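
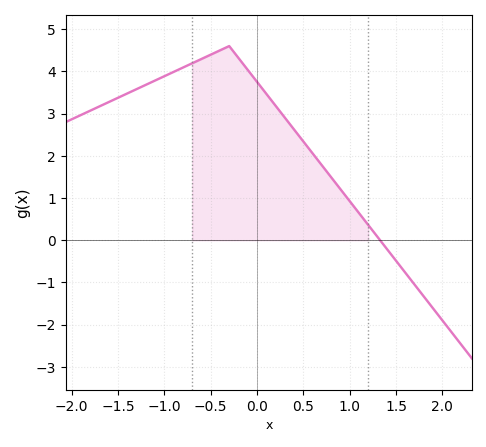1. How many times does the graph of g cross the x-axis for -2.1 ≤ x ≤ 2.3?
1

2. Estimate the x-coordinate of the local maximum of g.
-0.3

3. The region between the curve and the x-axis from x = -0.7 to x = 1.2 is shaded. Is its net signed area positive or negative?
positive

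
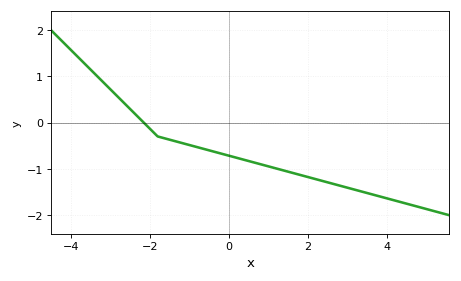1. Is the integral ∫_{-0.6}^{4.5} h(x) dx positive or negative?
negative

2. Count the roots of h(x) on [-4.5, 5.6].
1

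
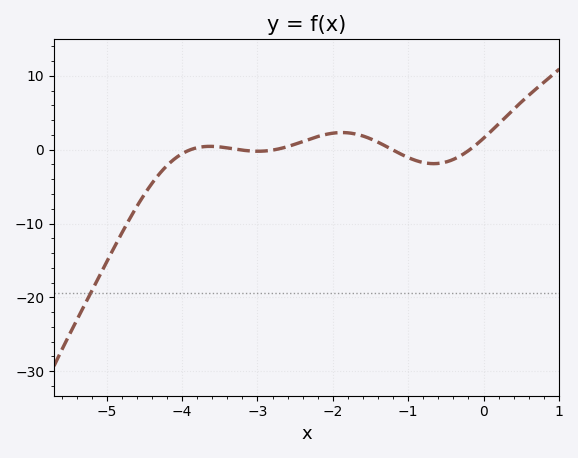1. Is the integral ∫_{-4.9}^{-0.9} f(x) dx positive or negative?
negative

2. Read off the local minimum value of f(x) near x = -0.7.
-1.9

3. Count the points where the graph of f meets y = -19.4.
1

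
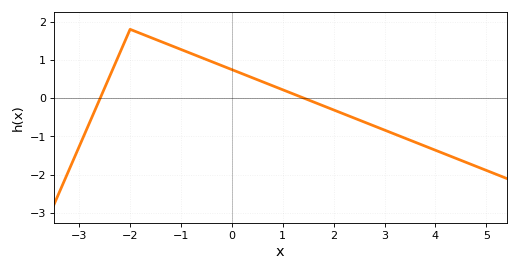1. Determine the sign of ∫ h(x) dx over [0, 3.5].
negative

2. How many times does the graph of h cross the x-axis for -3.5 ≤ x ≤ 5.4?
2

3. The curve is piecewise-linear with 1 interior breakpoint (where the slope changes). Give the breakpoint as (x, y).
(-2, 1.8)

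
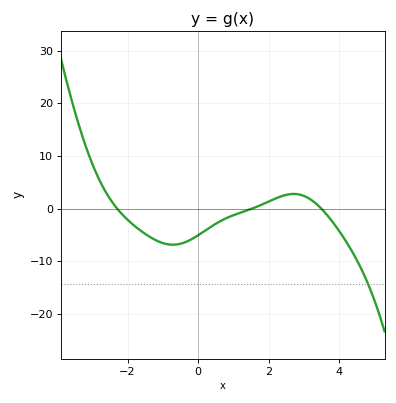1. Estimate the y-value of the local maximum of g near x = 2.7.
2.79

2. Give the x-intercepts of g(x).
-2.3, 1.53, 3.5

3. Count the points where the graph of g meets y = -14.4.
1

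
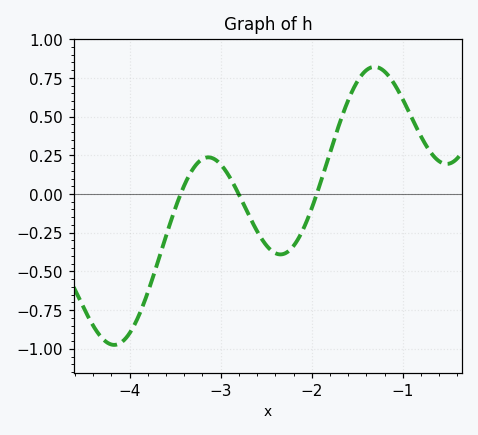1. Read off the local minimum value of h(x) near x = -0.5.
0.194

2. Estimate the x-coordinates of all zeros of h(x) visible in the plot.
-3.44, -2.8, -1.94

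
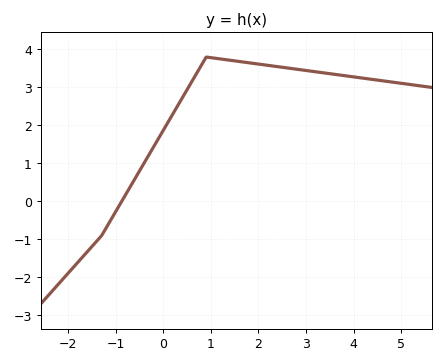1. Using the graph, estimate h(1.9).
3.63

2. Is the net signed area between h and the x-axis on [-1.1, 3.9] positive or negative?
positive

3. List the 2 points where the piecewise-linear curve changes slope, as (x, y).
(-1.3, -0.9); (0.9, 3.8)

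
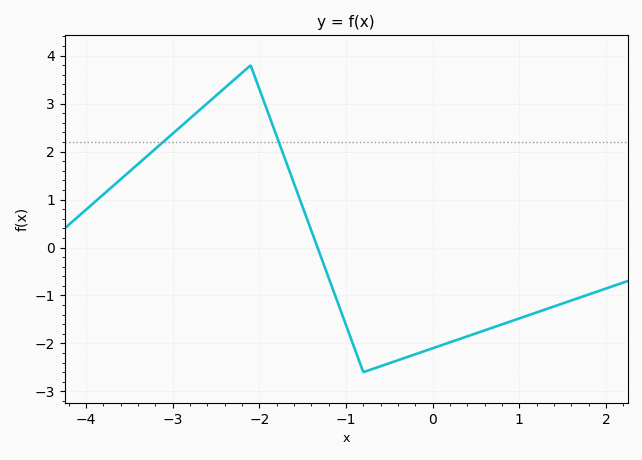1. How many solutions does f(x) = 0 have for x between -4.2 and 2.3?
1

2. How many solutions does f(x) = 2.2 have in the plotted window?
2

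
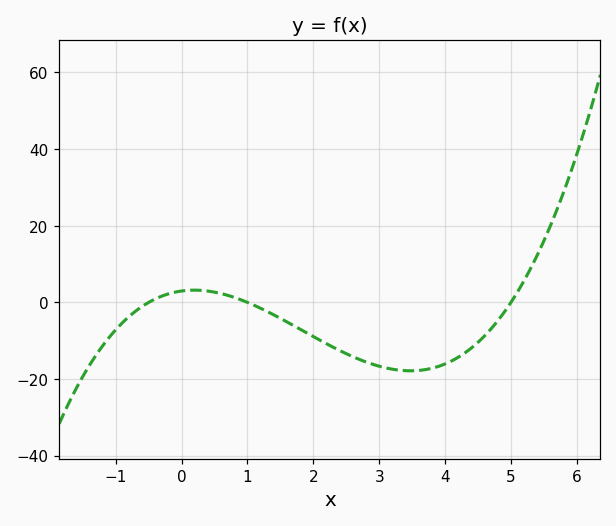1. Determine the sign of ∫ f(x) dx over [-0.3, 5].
negative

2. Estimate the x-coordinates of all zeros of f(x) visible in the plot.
-0.5, 1, 5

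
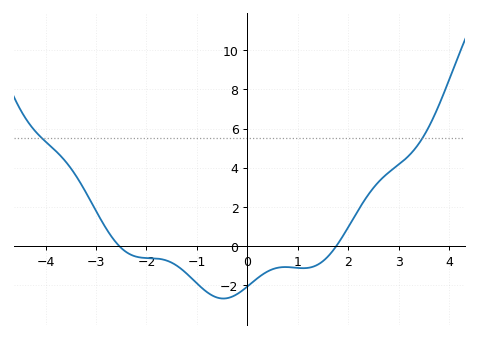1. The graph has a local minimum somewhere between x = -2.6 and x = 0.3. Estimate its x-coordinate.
-0.474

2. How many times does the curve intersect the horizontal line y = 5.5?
2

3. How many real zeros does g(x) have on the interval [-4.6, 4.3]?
2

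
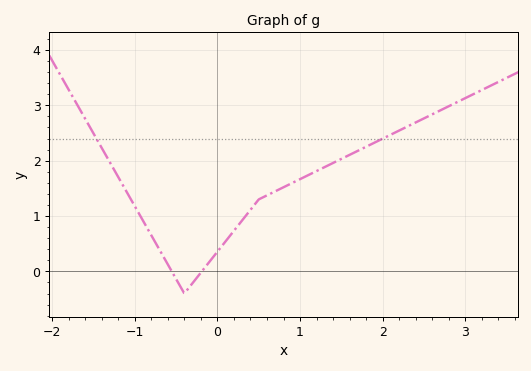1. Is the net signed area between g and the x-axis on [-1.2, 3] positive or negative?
positive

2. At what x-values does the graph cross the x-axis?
-0.552, -0.188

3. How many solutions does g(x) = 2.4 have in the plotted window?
2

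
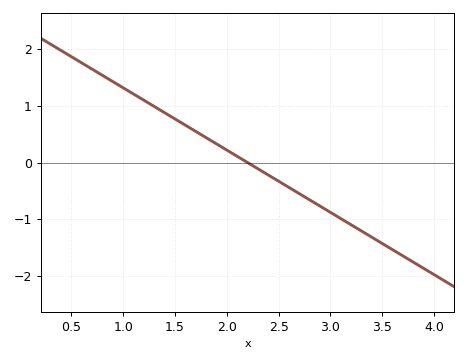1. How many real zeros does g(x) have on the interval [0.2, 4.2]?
1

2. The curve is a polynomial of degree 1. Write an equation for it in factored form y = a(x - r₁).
y = -1.1(x - 2.2)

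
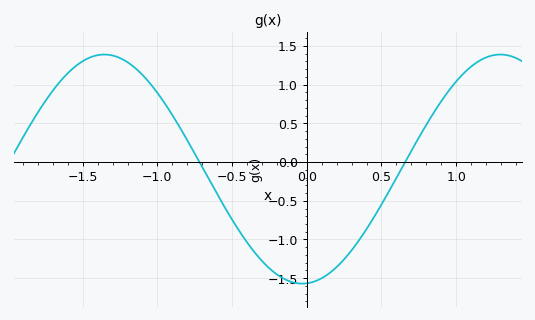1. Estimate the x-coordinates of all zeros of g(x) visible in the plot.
-0.7, 0.65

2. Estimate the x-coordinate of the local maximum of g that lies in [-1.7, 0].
-1.35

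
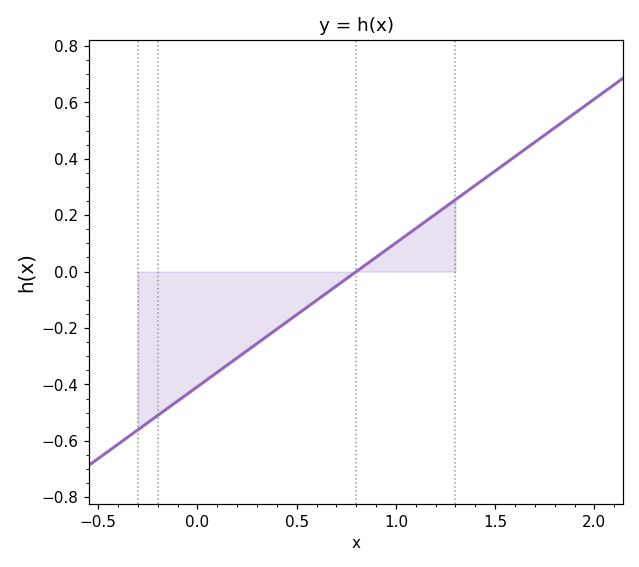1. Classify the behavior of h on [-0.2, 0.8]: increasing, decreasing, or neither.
increasing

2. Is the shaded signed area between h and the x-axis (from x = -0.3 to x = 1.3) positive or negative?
negative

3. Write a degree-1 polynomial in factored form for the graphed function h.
y = 0.51(x - 0.8)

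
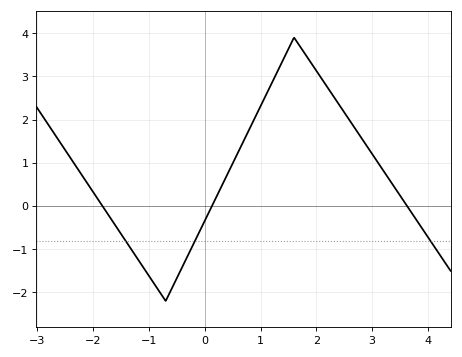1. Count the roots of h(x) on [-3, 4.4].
3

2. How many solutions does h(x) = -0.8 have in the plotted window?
3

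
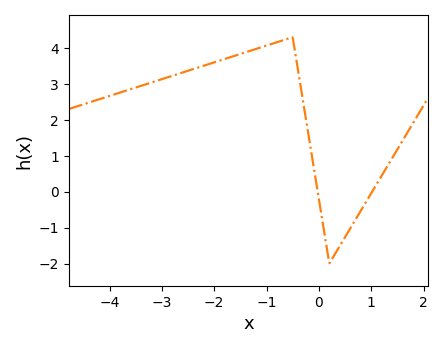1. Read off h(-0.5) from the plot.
4.3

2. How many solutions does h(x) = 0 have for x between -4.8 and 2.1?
2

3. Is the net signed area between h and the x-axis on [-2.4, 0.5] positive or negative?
positive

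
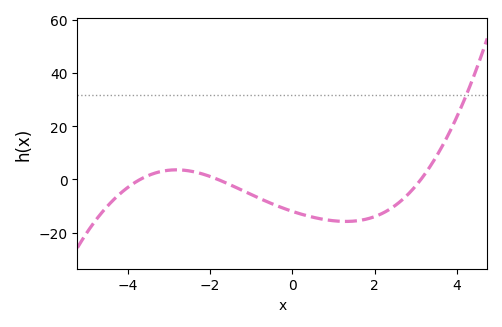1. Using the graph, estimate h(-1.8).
0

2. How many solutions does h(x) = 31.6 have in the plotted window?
1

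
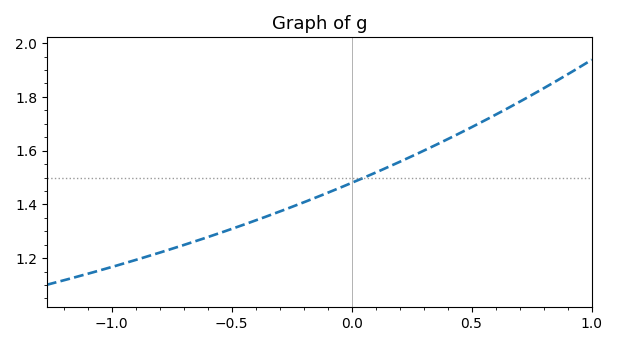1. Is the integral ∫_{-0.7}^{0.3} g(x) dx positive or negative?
positive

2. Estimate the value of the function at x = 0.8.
1.84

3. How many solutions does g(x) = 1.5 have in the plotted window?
1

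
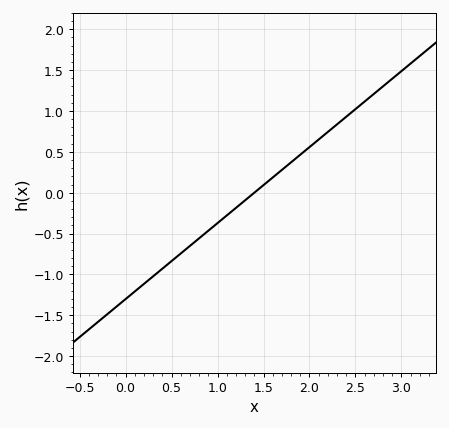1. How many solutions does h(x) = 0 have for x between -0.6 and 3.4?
1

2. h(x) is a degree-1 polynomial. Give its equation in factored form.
y = 0.93(x - 1.4)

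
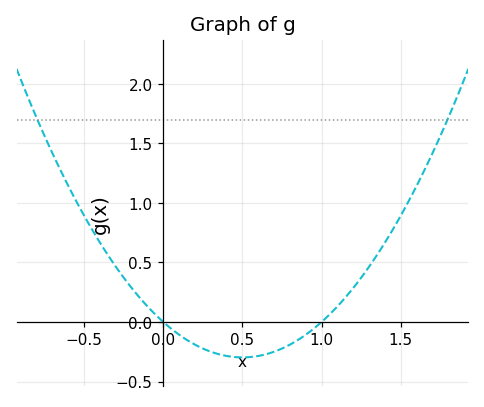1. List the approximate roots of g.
0, 1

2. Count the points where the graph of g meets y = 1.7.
2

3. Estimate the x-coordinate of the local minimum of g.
0.5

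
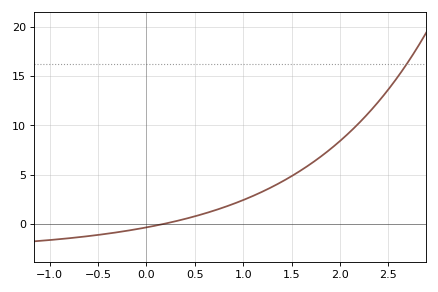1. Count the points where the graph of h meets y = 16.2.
1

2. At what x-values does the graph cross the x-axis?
0.173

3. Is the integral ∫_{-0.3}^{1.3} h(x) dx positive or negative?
positive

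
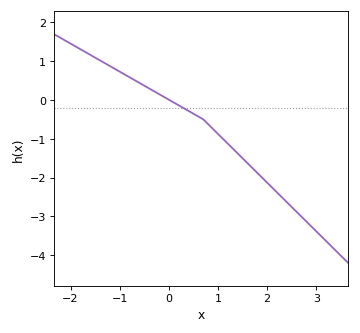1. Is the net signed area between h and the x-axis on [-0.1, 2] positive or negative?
negative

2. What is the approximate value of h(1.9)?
-2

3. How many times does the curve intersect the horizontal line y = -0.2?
1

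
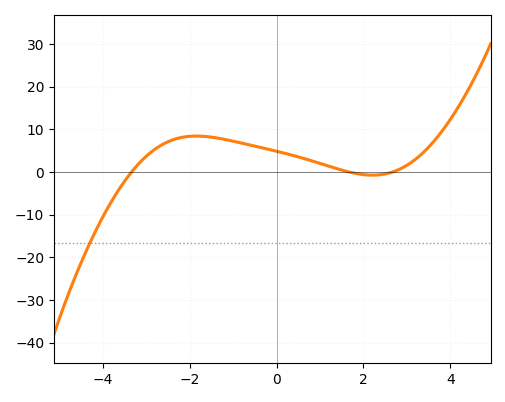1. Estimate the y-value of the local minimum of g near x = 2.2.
-0.732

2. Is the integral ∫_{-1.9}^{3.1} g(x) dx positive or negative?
positive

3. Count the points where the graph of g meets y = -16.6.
1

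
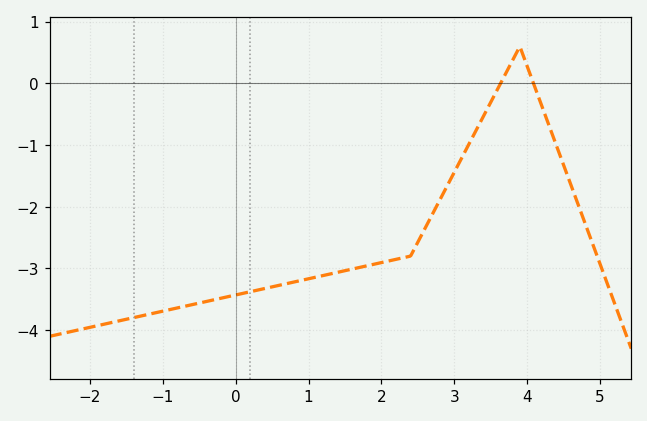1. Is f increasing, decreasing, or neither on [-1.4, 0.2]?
increasing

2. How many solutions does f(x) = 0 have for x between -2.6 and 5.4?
2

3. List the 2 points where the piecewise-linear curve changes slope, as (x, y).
(2.4, -2.8); (3.9, 0.6)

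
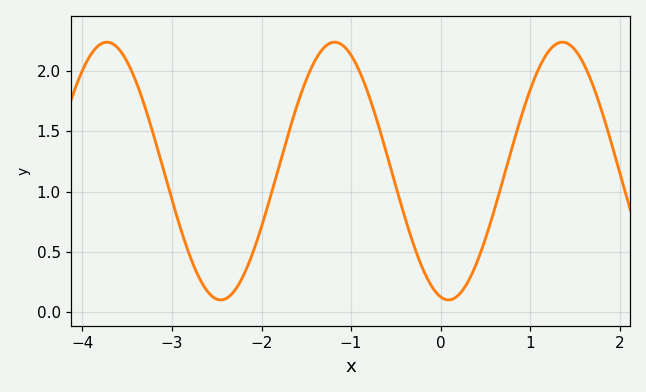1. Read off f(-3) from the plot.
0.932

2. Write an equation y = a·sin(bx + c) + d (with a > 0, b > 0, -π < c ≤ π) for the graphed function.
y = 1.07sin(2.47x - 1.79) + 1.17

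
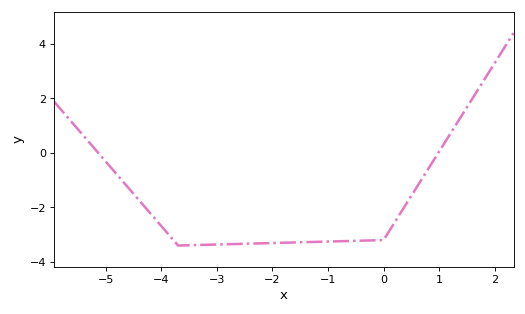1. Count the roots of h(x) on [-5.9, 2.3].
2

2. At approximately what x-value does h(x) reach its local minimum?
-3.6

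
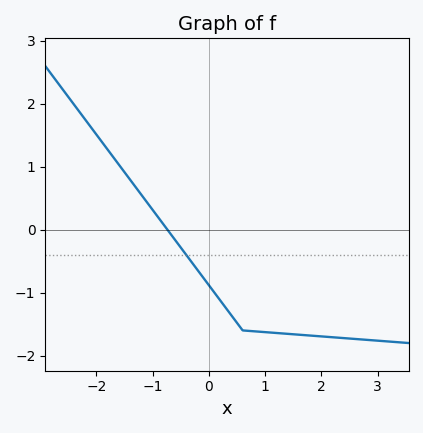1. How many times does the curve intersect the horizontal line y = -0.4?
1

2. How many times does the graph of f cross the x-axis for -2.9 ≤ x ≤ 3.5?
1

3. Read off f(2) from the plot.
-1.7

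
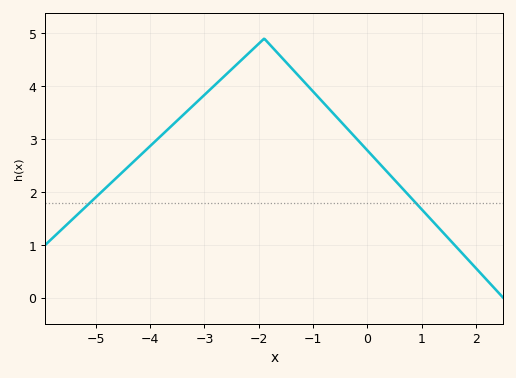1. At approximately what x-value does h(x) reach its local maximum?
-1.9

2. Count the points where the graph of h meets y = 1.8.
2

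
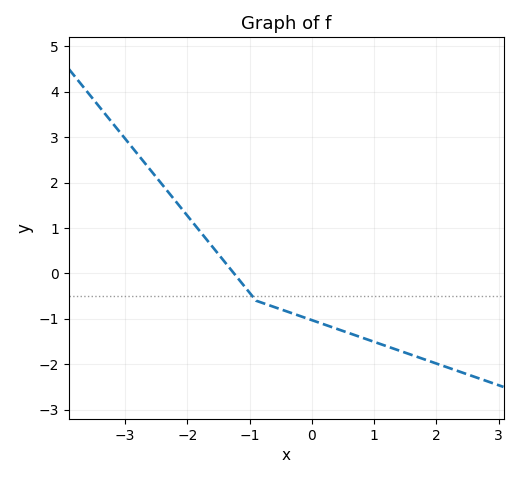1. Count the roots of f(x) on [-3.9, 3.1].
1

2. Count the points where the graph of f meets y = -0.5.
1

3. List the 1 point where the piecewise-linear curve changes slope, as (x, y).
(-0.9, -0.6)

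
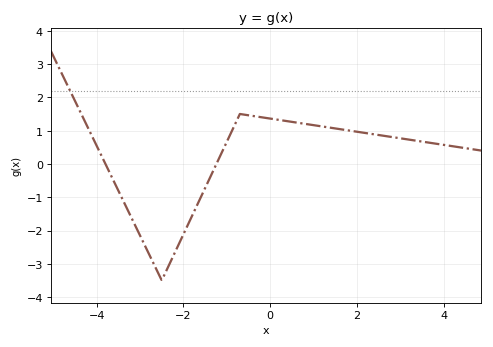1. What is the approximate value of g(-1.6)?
-1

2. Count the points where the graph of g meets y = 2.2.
1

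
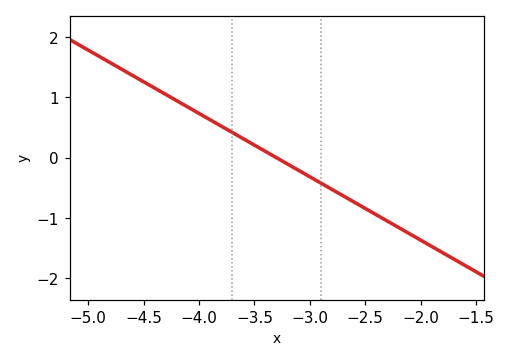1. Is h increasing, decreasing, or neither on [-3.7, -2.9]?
decreasing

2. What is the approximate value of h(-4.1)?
0.8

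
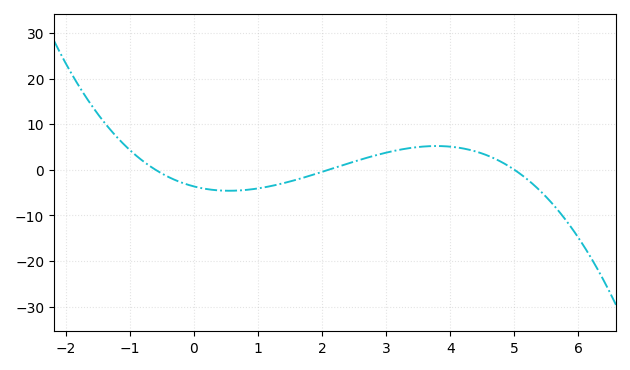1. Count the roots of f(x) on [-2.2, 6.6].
3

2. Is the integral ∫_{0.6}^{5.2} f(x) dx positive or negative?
positive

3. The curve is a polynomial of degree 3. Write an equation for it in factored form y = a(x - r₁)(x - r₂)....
y = -0.58(x + 0.6)(x - 2.1)(x - 5)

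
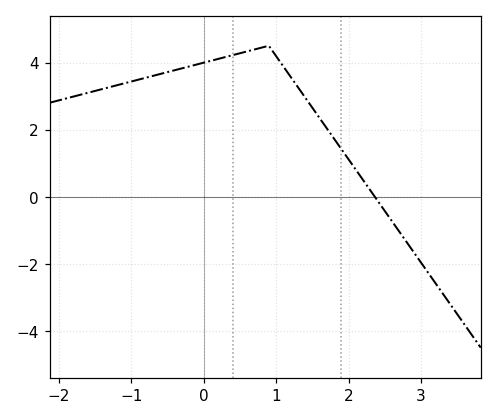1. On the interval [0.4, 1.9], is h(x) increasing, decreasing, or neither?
neither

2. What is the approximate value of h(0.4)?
4.2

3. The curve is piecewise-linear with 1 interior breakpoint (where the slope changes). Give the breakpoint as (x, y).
(0.9, 4.5)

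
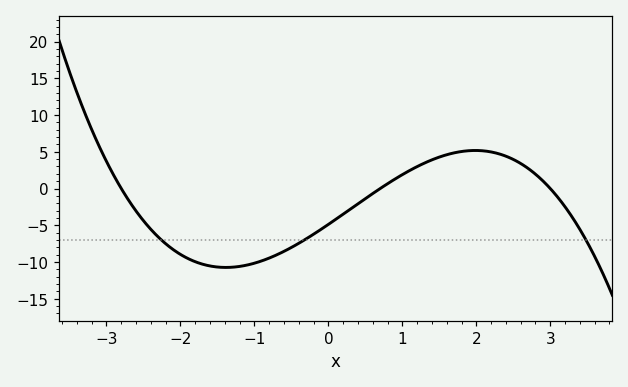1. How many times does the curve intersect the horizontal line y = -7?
3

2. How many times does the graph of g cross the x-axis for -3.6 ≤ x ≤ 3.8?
3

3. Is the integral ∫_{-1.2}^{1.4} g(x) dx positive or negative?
negative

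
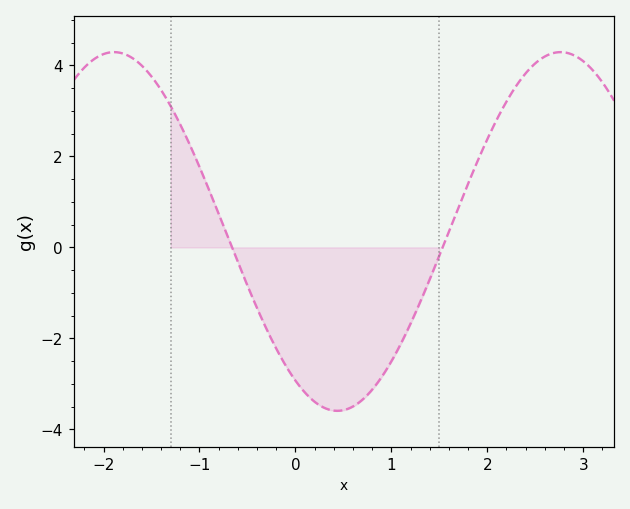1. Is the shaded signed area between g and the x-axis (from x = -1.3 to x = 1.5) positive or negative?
negative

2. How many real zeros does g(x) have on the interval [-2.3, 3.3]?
2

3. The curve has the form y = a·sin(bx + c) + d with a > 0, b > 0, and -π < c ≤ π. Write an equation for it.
y = 3.94sin(1.35x - 2.16) + 0.35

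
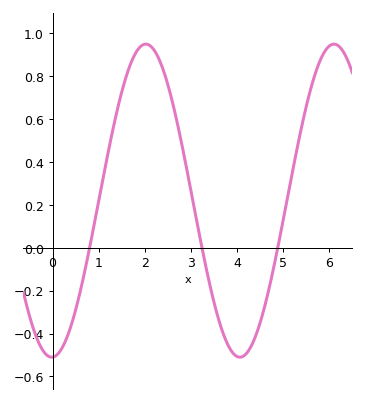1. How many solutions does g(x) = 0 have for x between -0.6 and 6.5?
3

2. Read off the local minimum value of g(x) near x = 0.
-0.51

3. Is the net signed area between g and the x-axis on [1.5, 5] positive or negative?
positive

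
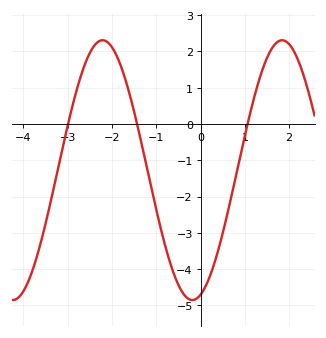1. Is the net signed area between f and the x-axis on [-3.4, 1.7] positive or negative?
negative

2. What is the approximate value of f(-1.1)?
-1.8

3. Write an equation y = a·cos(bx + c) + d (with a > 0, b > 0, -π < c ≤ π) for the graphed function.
y = 3.58cos(1.6x - 2.9) - 1.27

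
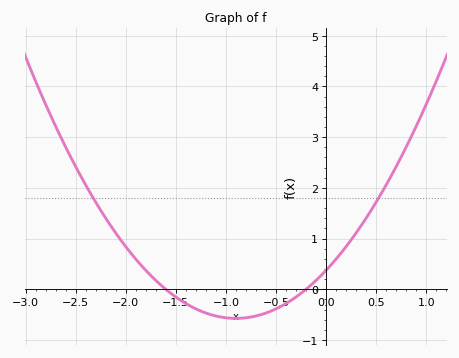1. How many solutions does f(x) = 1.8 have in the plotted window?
2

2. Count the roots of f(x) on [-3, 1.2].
2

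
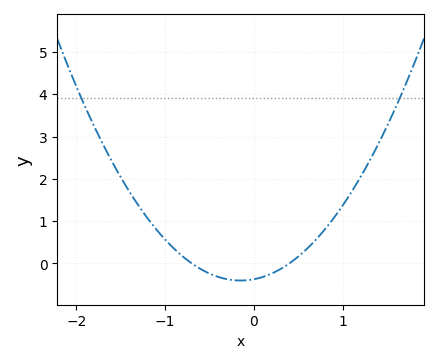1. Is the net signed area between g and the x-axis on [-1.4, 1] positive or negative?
positive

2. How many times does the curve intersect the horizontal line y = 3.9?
2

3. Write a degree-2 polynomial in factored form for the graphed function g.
y = 1.34(x + 0.7)(x - 0.4)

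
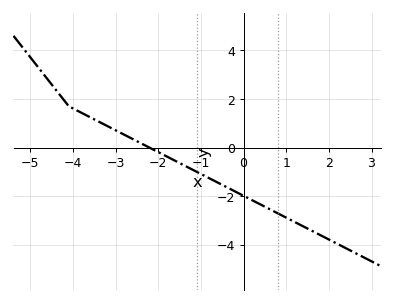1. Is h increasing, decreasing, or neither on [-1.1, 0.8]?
decreasing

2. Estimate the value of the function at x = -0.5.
-1.6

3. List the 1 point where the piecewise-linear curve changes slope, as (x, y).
(-4.1, 1.7)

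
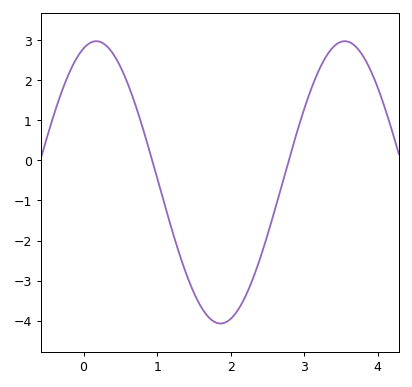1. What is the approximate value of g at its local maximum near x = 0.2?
2.97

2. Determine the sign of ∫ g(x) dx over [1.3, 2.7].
negative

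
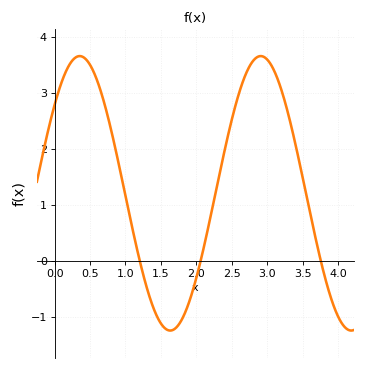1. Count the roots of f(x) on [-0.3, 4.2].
3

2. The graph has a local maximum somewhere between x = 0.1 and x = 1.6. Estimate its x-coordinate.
0.353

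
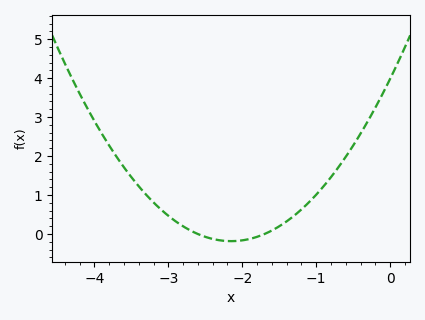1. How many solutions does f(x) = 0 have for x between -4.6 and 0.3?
2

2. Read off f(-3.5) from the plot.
1.5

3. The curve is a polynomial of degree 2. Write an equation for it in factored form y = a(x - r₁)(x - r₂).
y = 0.9(x + 2.6)(x + 1.7)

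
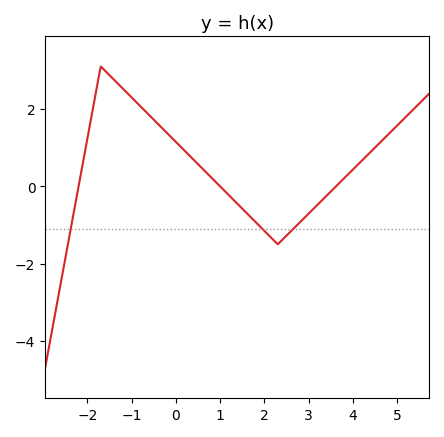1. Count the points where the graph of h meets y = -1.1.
3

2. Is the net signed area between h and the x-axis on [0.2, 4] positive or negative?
negative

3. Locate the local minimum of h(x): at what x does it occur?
2.4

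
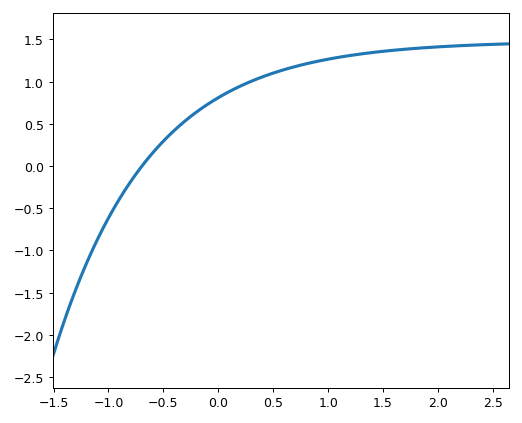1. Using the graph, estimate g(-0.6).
0.152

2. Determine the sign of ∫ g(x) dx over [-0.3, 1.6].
positive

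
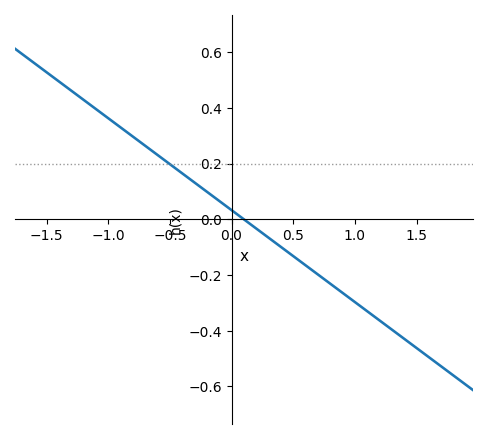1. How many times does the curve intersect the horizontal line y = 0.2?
1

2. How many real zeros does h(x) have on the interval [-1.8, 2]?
1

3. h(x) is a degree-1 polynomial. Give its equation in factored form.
y = -0.33(x - 0.1)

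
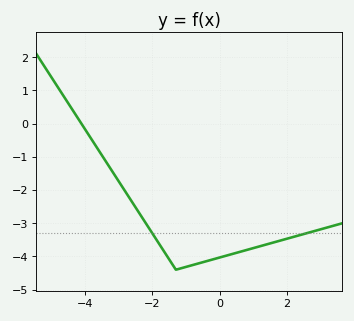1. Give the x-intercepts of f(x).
-4.11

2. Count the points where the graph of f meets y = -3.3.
2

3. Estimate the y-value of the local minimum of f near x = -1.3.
-4.4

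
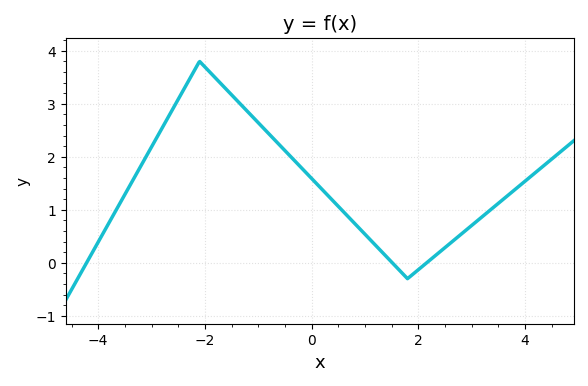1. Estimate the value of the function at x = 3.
0.7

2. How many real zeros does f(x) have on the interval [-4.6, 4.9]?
3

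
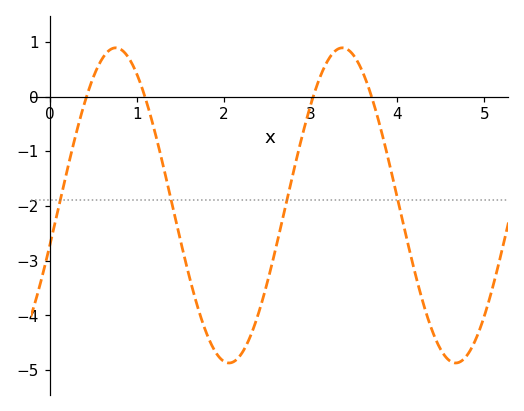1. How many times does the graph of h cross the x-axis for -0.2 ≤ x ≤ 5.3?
4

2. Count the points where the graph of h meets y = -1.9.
4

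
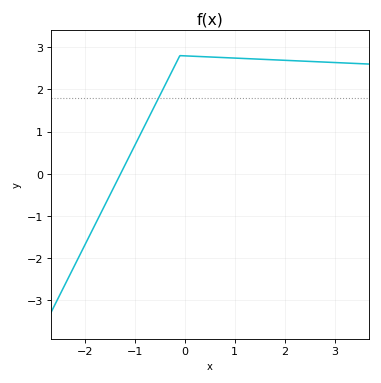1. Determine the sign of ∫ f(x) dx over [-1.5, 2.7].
positive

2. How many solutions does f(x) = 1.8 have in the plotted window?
1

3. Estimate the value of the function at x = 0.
2.79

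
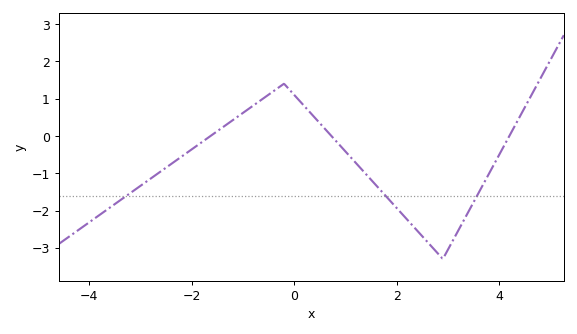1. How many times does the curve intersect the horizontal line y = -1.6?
3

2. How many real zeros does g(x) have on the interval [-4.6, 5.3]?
3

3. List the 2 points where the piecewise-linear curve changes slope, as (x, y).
(-0.2, 1.4); (2.9, -3.3)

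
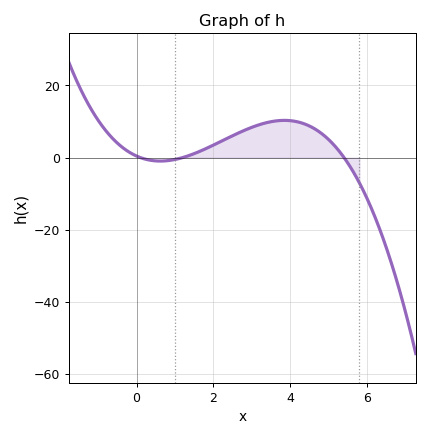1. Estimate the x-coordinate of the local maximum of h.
3.85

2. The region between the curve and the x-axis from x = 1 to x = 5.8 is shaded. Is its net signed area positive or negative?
positive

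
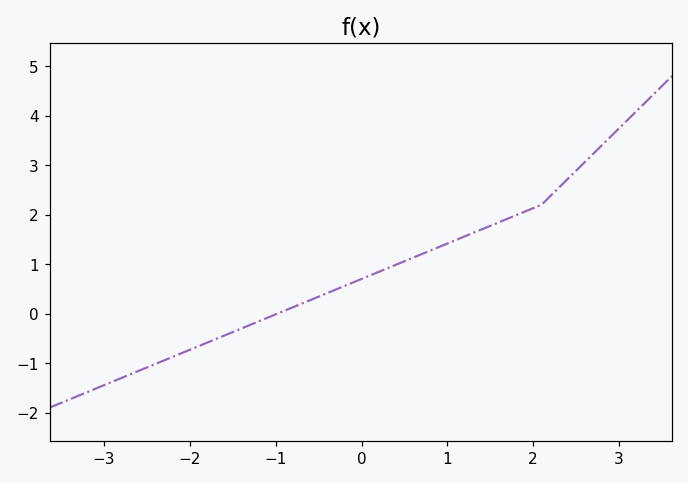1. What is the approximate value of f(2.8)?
3.4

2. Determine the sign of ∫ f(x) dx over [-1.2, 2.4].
positive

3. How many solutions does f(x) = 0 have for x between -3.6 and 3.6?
1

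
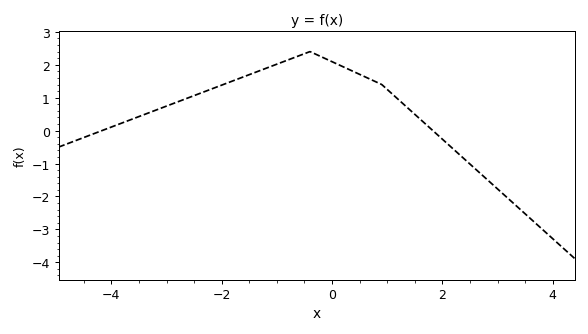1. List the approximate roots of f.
-4.17, 1.83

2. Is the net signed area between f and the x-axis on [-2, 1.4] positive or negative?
positive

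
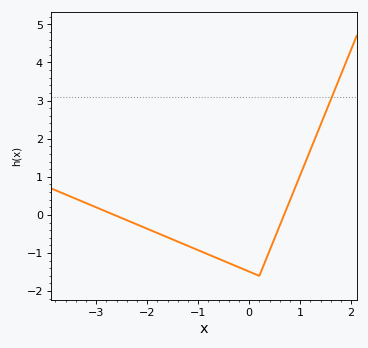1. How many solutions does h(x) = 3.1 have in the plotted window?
1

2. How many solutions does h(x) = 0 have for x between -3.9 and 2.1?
2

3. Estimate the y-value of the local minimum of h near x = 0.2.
-1.6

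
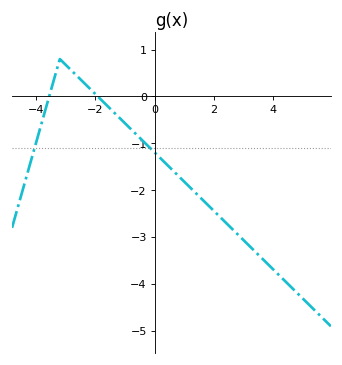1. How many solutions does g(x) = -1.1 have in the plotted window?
2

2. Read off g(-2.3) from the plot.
0.2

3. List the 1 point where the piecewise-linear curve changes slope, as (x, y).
(-3.2, 0.8)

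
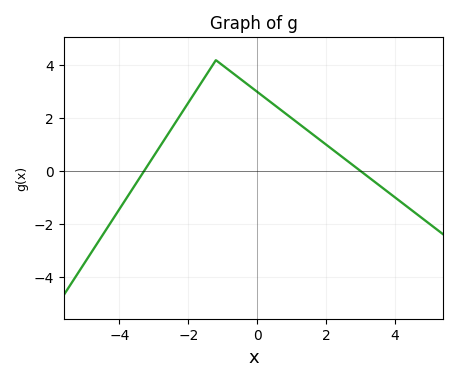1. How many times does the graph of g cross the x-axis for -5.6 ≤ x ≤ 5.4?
2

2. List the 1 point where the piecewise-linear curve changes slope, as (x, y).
(-1.2, 4.2)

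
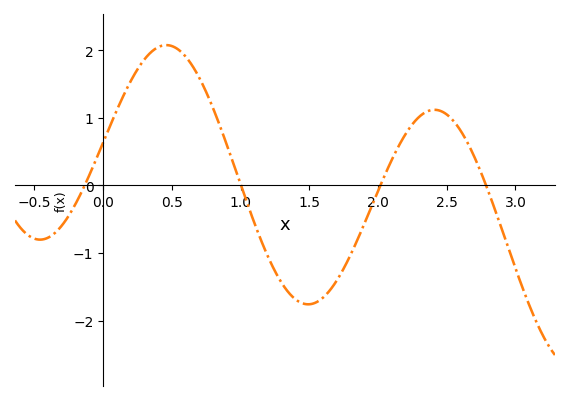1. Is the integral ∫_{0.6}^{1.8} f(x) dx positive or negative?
negative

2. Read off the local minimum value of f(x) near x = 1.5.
-1.76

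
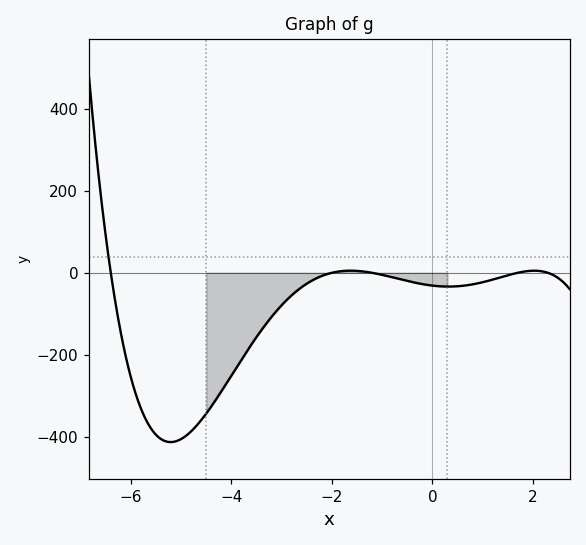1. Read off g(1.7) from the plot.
0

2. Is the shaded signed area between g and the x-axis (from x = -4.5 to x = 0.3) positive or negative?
negative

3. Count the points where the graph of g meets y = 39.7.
1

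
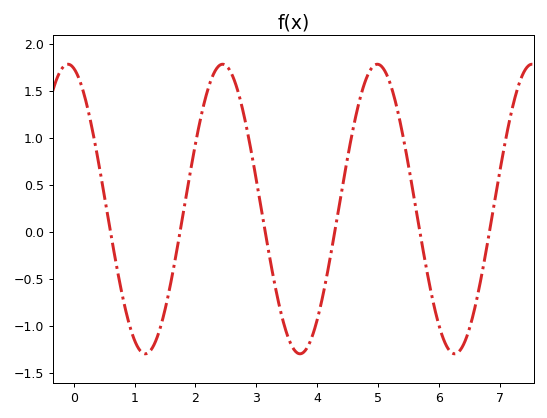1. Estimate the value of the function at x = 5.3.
1.35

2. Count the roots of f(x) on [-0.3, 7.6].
6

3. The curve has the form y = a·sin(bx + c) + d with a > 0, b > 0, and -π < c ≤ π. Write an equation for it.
y = 1.54sin(2.5x + 1.8) + 0.24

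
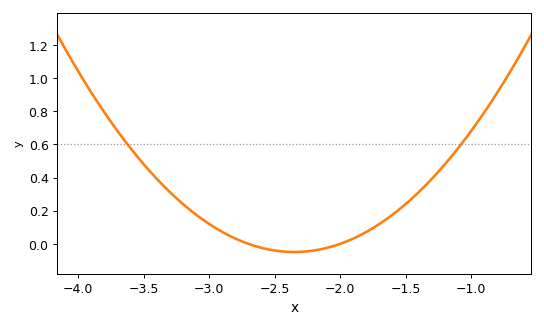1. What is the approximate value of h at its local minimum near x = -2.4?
-0.04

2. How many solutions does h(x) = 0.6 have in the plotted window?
2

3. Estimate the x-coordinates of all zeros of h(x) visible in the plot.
-2.7, -2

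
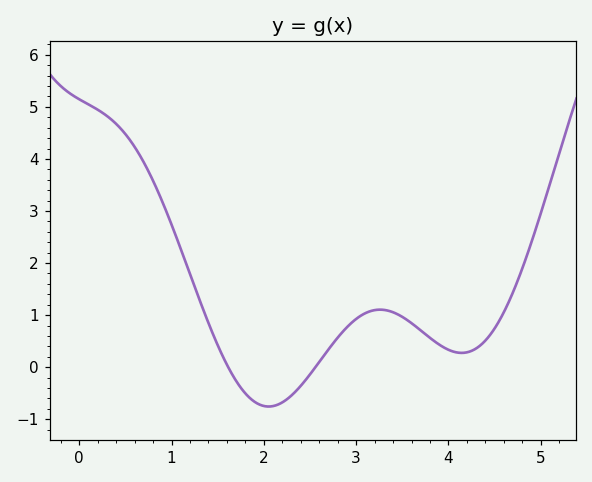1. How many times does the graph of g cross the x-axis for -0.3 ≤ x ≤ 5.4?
2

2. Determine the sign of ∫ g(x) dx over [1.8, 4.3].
positive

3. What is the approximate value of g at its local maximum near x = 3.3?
1.1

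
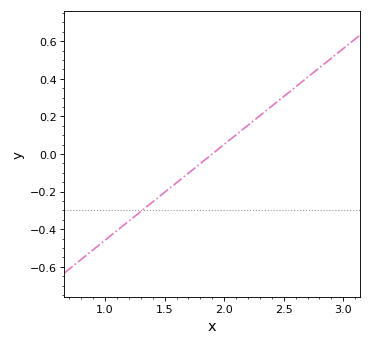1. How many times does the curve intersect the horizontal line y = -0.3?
1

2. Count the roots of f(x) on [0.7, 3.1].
1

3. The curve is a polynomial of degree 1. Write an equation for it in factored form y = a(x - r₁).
y = 0.51(x - 1.9)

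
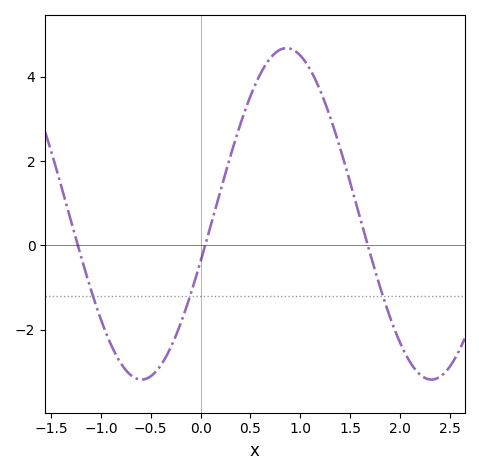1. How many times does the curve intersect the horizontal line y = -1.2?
3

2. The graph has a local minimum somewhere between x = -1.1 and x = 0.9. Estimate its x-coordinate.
-0.592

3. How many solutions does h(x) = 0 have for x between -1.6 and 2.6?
3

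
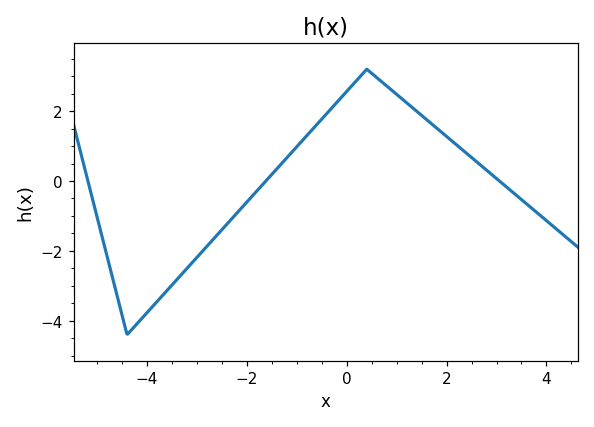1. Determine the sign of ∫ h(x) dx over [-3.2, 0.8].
positive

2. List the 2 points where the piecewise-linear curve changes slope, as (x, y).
(-4.4, -4.4); (0.4, 3.2)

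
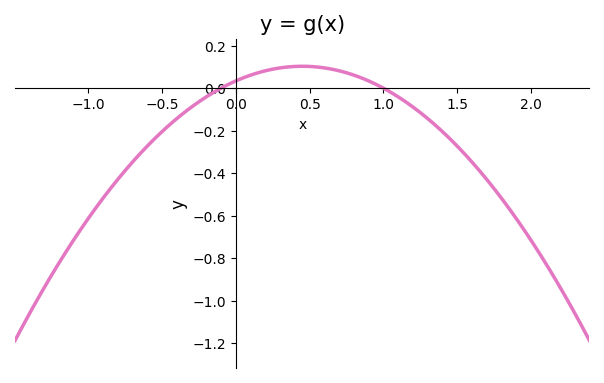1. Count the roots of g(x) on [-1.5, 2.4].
2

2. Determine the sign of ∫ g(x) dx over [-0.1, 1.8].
negative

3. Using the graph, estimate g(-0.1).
0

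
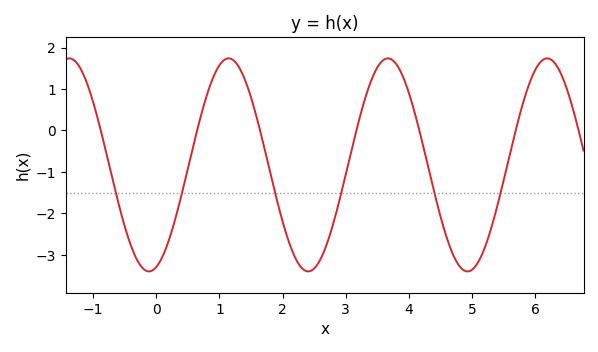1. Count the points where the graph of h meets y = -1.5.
6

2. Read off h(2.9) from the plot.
-1.7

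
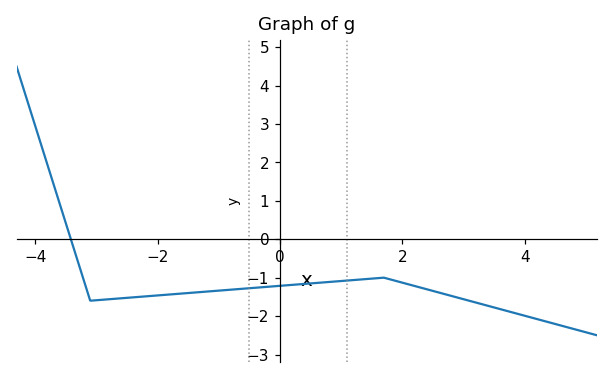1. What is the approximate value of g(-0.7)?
-1.3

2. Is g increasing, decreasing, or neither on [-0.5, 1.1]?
increasing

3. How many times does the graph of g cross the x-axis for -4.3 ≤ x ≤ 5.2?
1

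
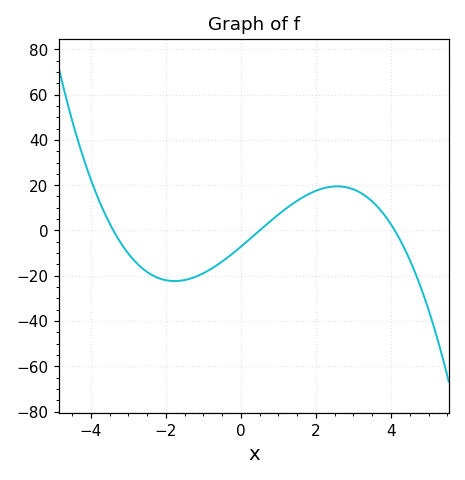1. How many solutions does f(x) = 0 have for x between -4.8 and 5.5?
3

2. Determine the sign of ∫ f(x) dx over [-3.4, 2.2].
negative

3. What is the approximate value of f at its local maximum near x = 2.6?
20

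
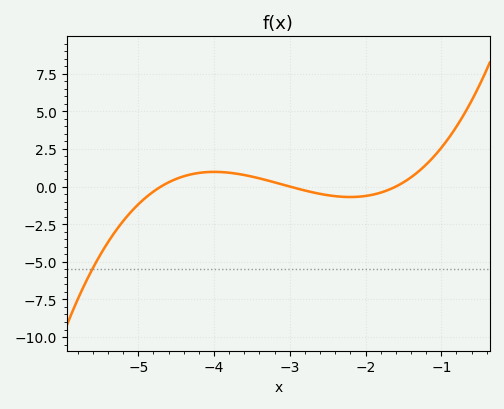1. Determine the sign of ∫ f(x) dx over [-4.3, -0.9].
positive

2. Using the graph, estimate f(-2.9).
-0.136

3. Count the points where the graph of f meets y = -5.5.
1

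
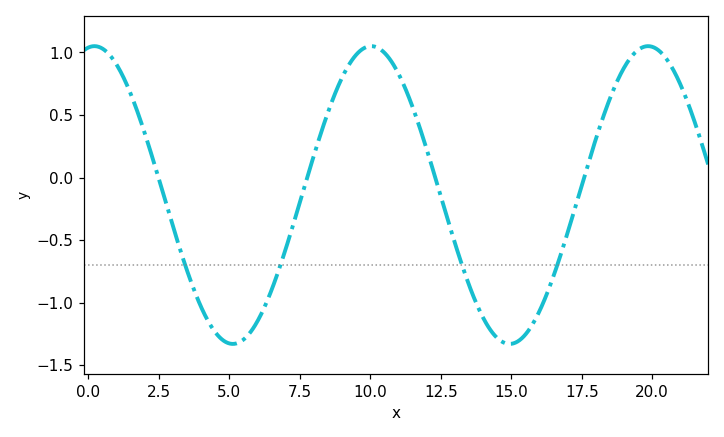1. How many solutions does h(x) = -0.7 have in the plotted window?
4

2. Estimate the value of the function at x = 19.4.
1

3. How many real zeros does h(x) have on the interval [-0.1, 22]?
4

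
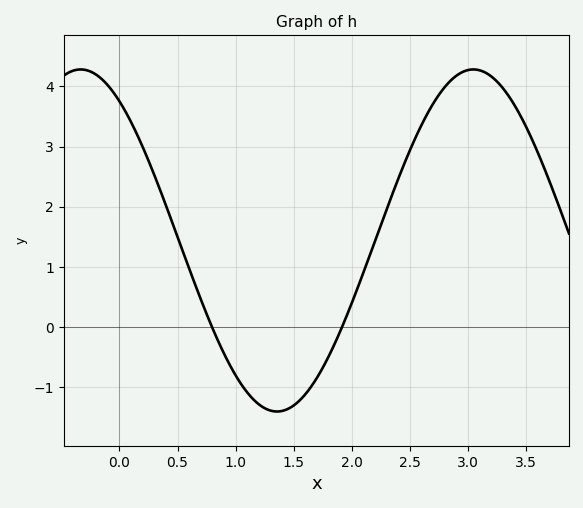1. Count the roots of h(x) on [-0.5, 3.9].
2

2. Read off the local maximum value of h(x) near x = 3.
4.3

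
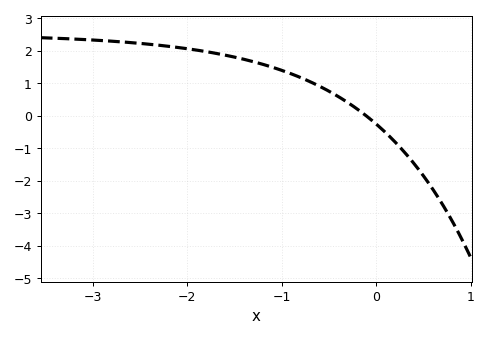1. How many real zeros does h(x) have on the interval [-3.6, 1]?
1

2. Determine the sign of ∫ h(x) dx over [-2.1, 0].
positive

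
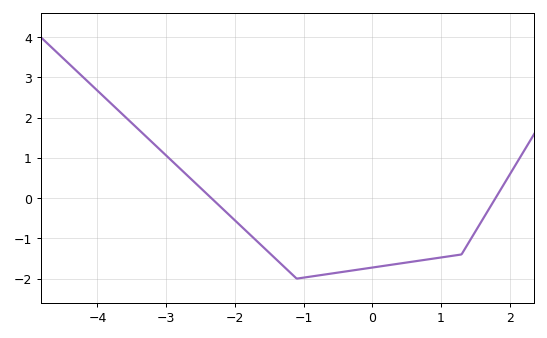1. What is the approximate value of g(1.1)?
-1.4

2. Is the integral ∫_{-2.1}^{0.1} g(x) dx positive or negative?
negative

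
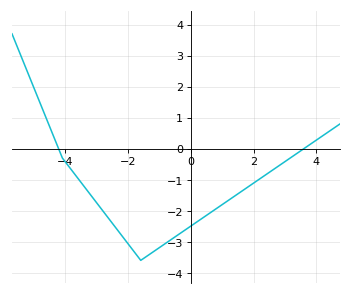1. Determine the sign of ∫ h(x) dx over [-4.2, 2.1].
negative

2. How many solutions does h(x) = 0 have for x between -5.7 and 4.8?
2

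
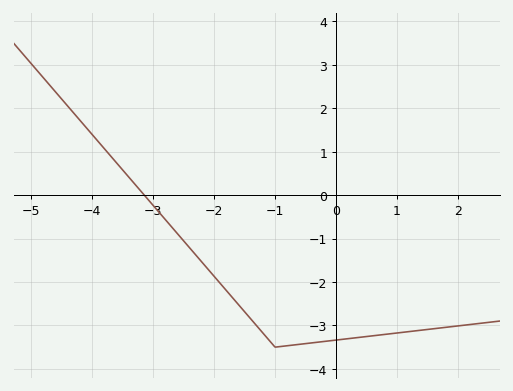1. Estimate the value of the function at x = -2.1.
-1.71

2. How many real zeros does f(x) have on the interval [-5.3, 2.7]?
1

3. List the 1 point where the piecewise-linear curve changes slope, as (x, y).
(-1, -3.5)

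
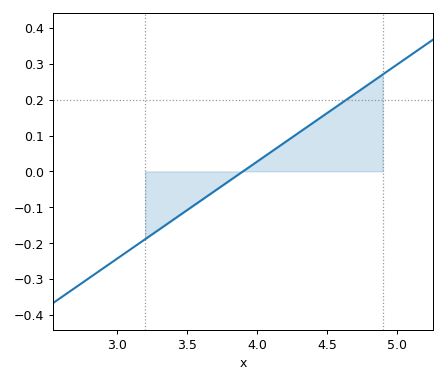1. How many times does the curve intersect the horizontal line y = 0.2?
1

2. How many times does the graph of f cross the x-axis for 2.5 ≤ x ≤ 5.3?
1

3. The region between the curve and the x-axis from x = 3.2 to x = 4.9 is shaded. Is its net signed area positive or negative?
positive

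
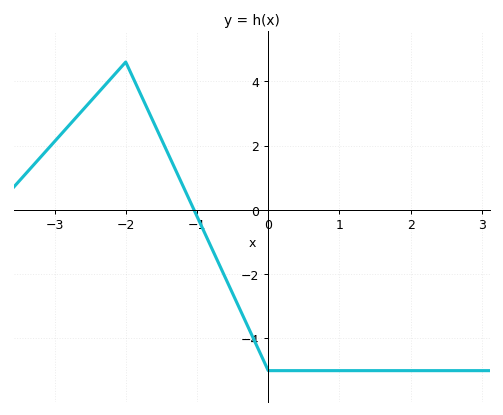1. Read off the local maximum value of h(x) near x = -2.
4.6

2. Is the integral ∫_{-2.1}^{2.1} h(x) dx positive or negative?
negative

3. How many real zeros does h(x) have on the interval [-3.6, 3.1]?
1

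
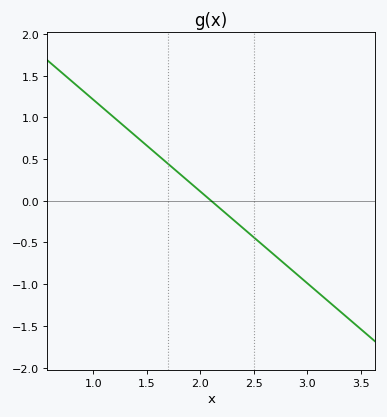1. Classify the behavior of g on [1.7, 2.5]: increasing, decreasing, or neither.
decreasing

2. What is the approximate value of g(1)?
1.2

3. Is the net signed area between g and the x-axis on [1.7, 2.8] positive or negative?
negative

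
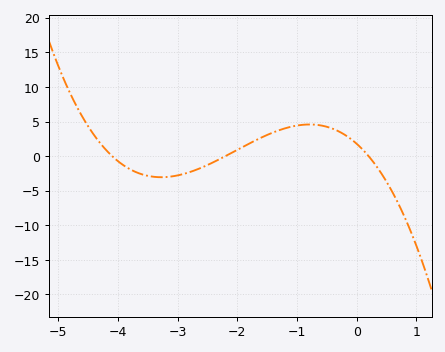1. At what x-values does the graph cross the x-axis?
-4.1, -2.2, 0.2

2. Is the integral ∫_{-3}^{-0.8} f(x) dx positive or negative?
positive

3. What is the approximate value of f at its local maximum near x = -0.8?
4.5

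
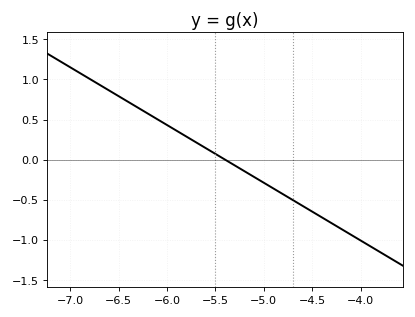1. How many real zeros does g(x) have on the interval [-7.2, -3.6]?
1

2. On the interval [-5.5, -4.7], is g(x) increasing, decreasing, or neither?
decreasing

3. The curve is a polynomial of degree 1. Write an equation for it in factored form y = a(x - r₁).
y = -0.72(x + 5.4)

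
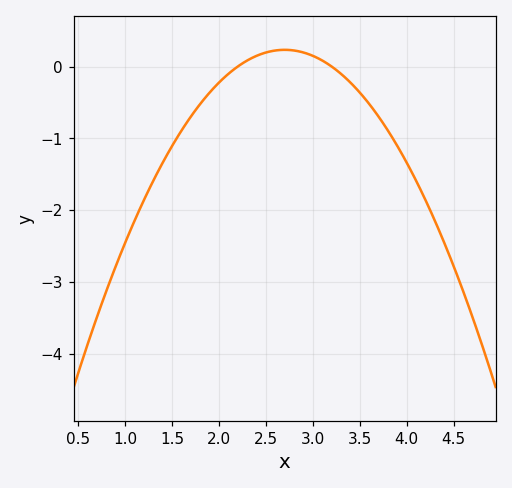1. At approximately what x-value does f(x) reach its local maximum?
2.7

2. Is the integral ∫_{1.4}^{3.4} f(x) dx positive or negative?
negative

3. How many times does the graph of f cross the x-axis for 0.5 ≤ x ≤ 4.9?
2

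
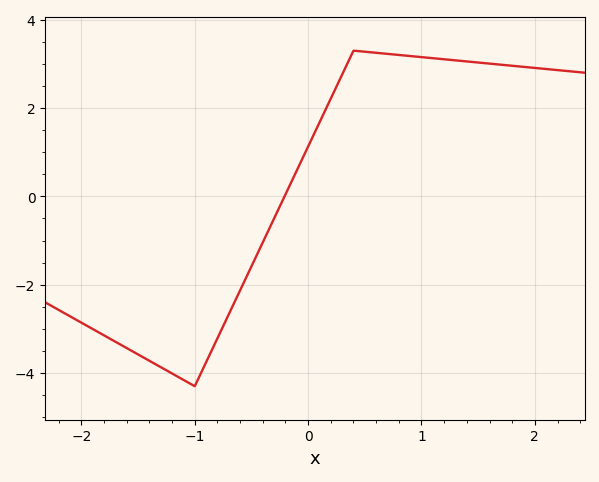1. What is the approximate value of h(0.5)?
3.2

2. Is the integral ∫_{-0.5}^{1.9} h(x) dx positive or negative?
positive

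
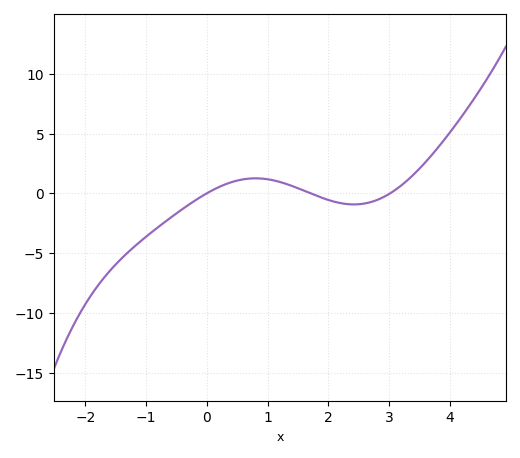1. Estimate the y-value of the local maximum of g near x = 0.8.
1.25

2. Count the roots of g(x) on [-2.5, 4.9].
3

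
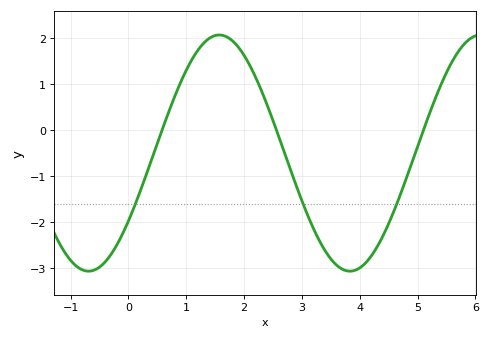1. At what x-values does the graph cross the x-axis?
0.581, 2.56, 5.1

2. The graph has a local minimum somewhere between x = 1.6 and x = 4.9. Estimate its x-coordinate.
3.83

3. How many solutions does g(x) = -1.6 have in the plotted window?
3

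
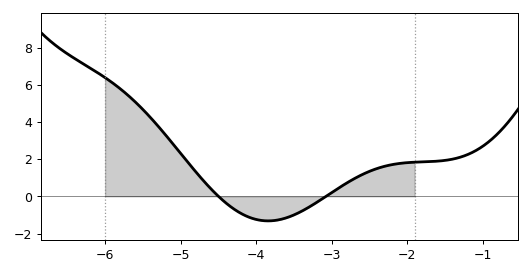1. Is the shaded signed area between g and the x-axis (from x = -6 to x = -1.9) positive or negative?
positive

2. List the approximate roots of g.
-4.5, -3.07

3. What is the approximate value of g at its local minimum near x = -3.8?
-1.32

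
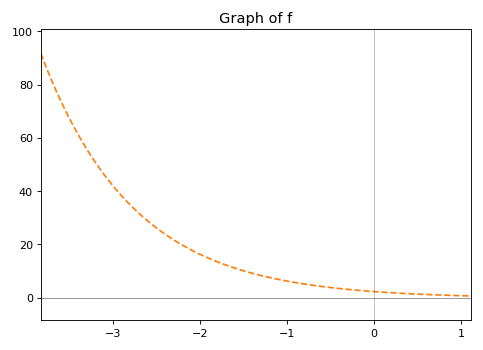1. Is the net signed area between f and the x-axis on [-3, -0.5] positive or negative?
positive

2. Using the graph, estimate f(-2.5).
26.3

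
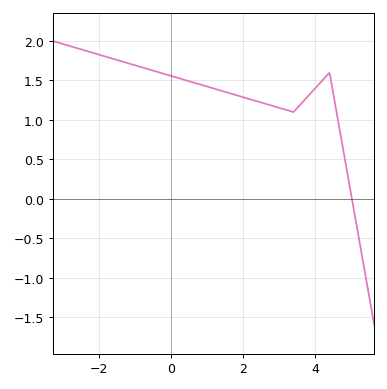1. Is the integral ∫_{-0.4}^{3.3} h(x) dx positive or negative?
positive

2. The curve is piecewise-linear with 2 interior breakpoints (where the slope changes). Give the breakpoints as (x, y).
(3.4, 1.1); (4.4, 1.6)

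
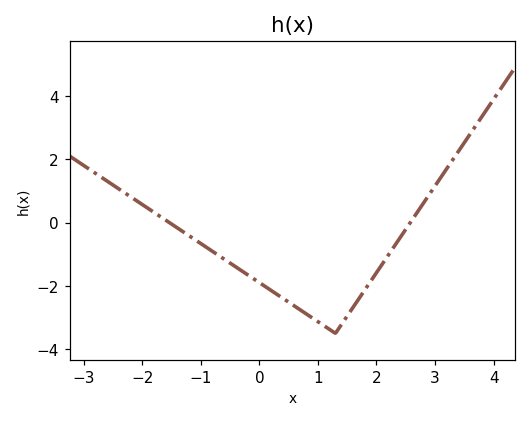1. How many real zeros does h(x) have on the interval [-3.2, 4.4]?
2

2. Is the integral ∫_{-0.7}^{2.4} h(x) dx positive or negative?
negative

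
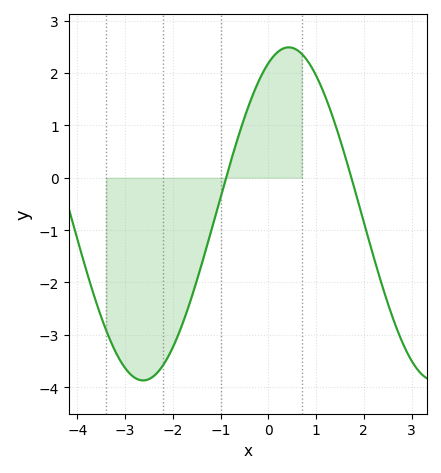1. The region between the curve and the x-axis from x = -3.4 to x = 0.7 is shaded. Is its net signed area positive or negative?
negative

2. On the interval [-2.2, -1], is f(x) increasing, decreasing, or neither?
increasing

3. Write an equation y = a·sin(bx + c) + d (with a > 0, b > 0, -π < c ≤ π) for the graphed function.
y = 3.18sin(1.03x + 1.13) - 0.69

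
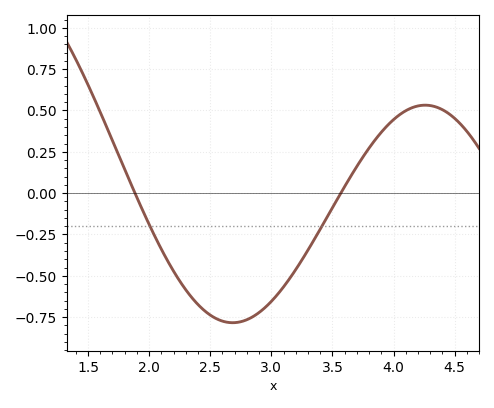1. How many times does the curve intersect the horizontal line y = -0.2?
2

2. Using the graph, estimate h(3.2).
-0.46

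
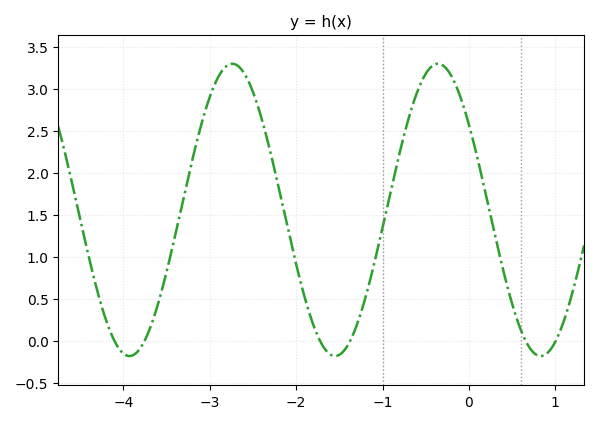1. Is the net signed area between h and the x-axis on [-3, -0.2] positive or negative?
positive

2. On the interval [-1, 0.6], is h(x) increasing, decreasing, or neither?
neither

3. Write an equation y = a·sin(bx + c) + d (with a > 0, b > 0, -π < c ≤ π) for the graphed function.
y = 1.74sin(2.64x + 2.52) + 1.56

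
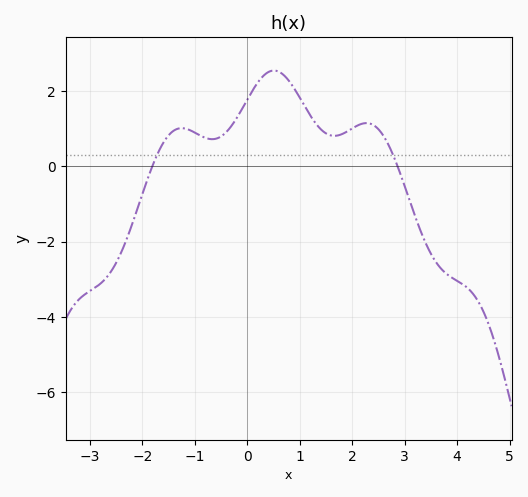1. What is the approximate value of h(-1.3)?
1.01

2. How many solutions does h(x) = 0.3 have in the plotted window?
2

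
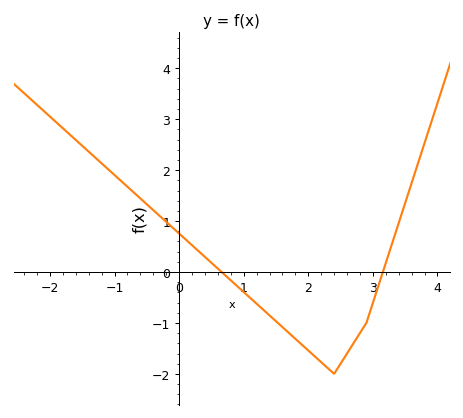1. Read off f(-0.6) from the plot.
1.4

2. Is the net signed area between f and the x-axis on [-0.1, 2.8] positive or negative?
negative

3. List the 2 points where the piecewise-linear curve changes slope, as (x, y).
(2.4, -2); (2.9, -1)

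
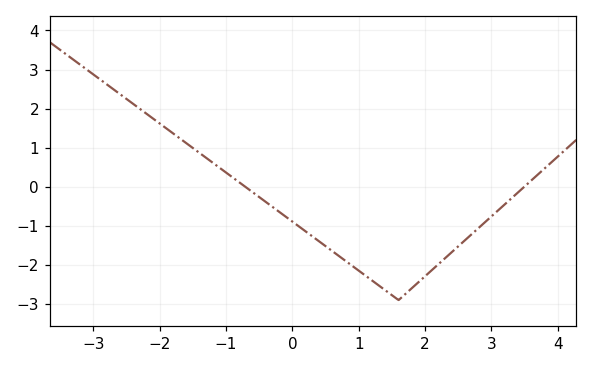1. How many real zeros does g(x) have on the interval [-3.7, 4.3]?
2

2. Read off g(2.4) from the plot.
-1.7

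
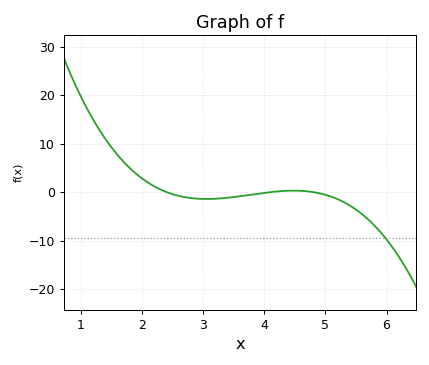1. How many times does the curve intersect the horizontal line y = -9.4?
1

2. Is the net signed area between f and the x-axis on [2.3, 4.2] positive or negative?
negative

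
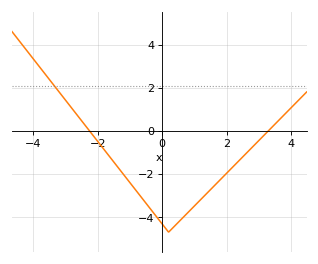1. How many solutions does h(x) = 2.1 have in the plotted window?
1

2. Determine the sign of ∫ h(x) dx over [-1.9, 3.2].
negative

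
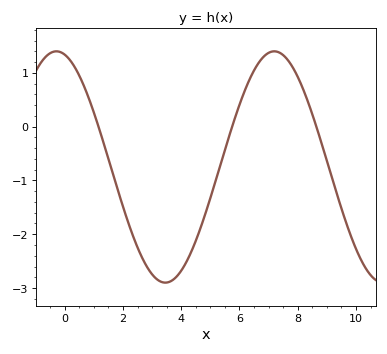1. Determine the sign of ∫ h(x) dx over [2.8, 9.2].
negative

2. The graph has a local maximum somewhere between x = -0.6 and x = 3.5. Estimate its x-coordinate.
-0.2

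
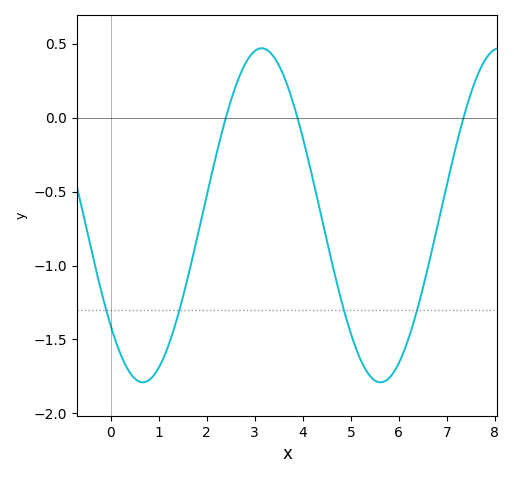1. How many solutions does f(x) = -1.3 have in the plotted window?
4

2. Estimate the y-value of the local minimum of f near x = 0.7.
-1.79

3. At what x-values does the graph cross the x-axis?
2.4, 3.89, 7.35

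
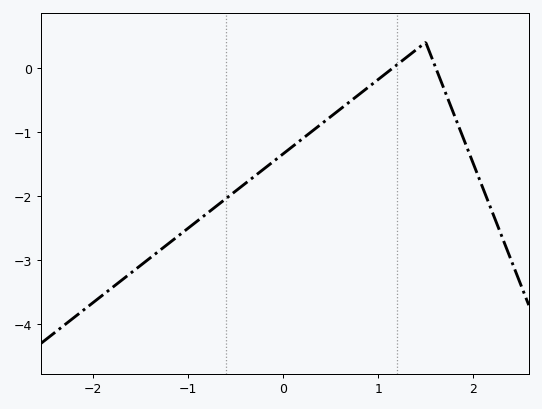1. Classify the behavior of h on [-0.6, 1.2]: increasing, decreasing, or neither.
increasing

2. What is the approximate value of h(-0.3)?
-1.7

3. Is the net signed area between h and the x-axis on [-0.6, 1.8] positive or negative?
negative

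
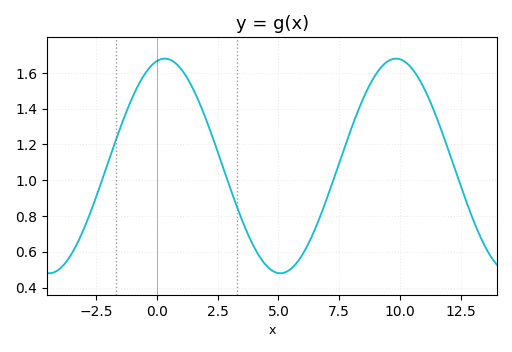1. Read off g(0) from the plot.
1.67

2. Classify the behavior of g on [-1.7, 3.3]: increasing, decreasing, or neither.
neither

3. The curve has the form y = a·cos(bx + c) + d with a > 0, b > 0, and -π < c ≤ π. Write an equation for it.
y = 0.6cos(0.66x - 0.212) + 1.08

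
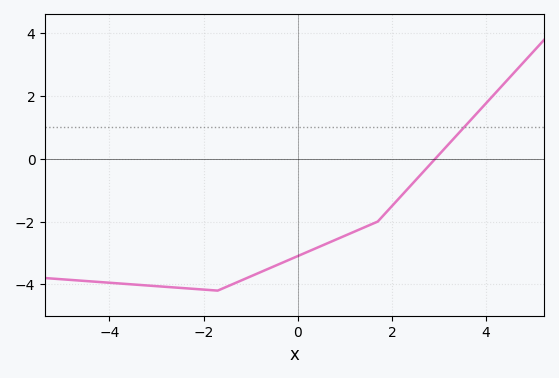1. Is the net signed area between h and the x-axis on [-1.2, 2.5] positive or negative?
negative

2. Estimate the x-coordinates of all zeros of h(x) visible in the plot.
2.92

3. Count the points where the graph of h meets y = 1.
1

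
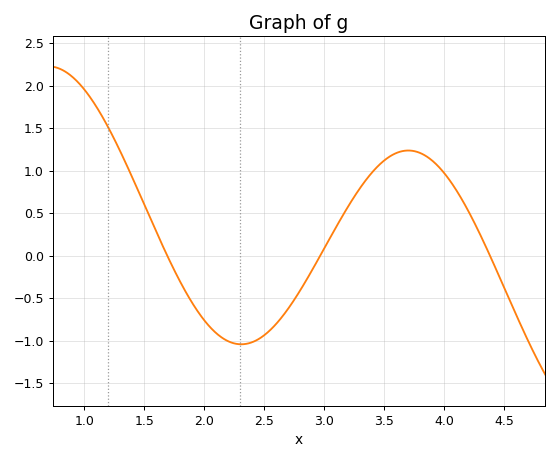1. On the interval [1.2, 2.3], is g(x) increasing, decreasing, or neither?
decreasing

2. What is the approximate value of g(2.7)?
-0.65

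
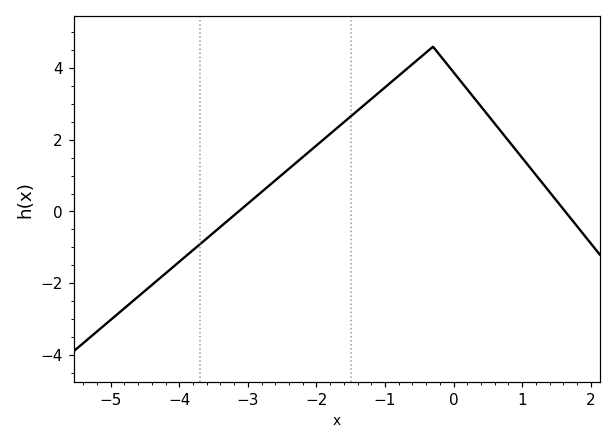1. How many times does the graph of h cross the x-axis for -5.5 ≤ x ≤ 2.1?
2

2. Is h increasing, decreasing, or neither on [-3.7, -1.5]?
increasing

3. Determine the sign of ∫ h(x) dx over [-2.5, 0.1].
positive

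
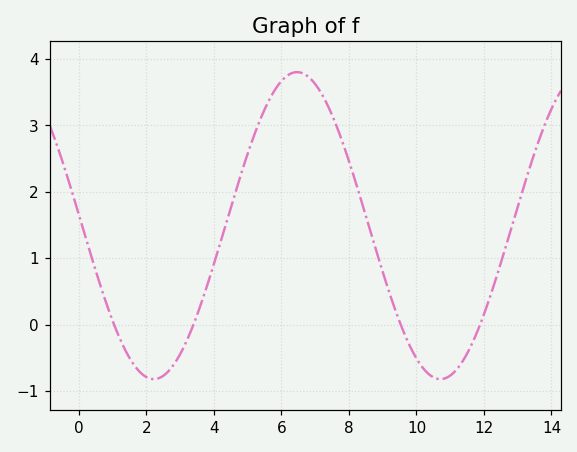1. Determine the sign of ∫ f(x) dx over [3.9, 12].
positive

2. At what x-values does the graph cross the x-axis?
1, 3.4, 9.6, 11.8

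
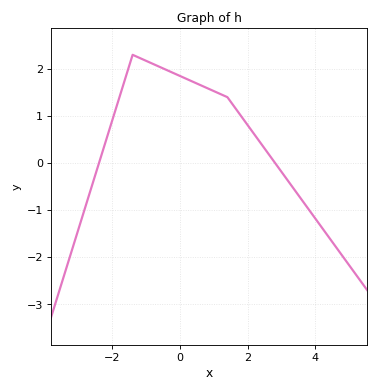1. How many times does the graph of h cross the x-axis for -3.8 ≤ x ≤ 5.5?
2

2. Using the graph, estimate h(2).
0.8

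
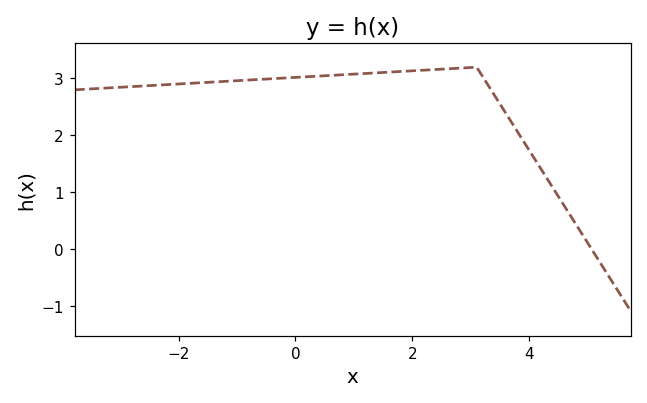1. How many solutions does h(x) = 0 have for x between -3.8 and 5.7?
1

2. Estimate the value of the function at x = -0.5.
2.99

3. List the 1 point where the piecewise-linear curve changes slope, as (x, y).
(3.1, 3.2)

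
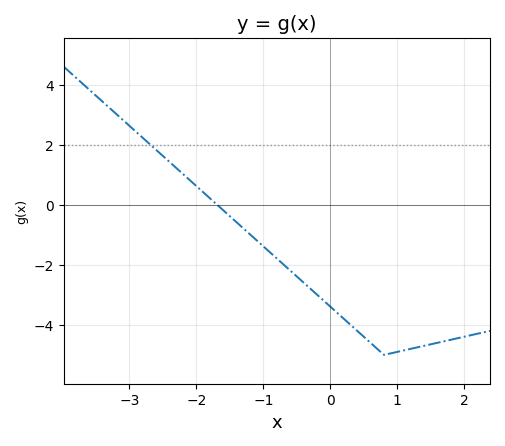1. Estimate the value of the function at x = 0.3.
-4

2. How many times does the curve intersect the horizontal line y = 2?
1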